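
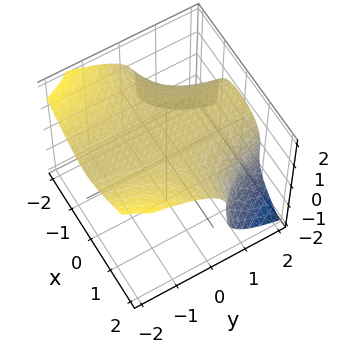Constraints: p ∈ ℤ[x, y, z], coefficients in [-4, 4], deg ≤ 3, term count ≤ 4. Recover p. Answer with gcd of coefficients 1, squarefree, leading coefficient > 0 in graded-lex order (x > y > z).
x^2*y + z^3 - 2

(a) Degree: the shape is more complex than any degree-2 surface, so deg p = 3.
(b) Observable constraints: the surface avoids every integer y-axis point in the box; it misses every integer gridline on the x-axis.
(c) Putting this together gives p.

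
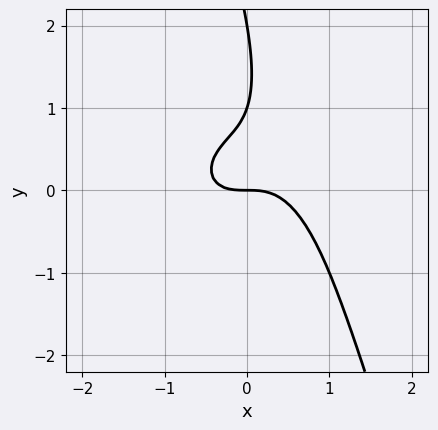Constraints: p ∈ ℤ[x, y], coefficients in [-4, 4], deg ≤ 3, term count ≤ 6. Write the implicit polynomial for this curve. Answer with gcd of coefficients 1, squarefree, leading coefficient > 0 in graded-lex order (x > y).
1. The degree is 3 — the shape is more complex than any degree-2 curve.
2. Reading off the gridlines: among the integer gridlines, it crosses the y-axis at y ∈ {0, 1, 2}; it meets the x-axis at x = 0 (among the integer gridlines).
3. Matching integer coefficients to the picture gives p.

3*x^3 + 3*x*y^2 + y^3 - 3*y^2 + 2*y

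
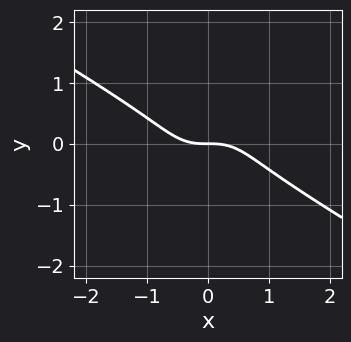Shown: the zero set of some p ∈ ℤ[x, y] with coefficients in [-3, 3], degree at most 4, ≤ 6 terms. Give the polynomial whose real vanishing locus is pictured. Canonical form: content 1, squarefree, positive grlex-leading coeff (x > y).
(a) Degree: a generic line meets the curve in up to 3 points, so deg p = 3.
(b) From the axis intercepts and sections: one y-axis crossing is at y = 0; one x-axis crossing is at x = 0.
(c) Putting this together gives p.

x^3 + x^2*y + 2*y^3 + y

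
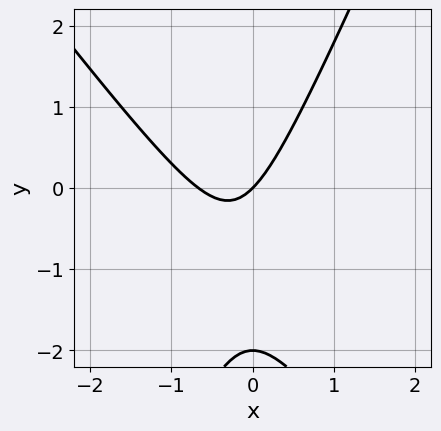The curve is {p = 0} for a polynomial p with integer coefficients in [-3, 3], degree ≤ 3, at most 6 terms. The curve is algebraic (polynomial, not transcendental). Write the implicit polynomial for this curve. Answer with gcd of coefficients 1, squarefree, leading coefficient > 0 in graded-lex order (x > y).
3*x^2 + x*y - y^2 + 2*x - 2*y

(a) Degree: no degree-1 curve has this shape, so deg p = 2.
(b) Reading off the gridlines: the y-axis gridline crossings are at y ∈ {-2, 0}; it crosses the x-axis at the gridline x = 0.
(c) Assembling these constraints gives the stated polynomial.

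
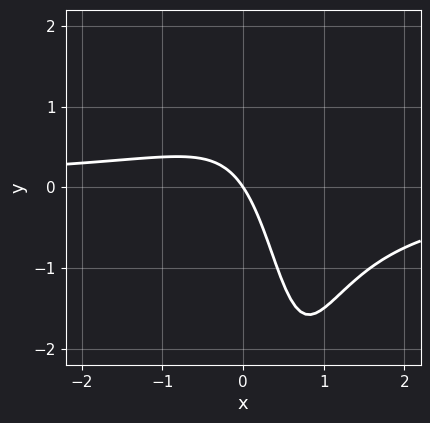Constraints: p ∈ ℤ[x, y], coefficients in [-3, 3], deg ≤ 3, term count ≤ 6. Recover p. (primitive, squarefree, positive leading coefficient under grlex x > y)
3*x^2*y - 3*x*y + 3*x + 2*y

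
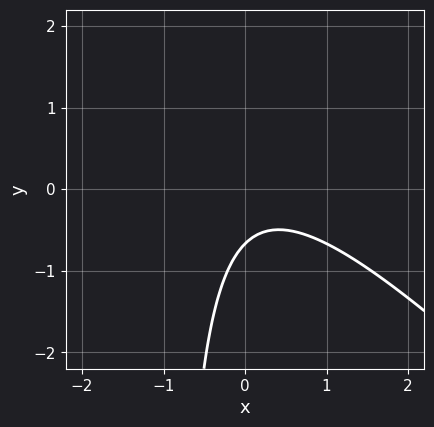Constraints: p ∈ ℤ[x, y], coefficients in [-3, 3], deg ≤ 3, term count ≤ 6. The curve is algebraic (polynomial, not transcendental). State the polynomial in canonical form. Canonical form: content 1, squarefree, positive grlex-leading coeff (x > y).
First, degree: the shape is more complex than any degree-1 curve, so deg p = 2.
Next, reading off the gridlines: the curve avoids every integer x-axis point in the box.
Finally, putting this together gives p.

3*x^2 + 3*x*y - x + 3*y + 2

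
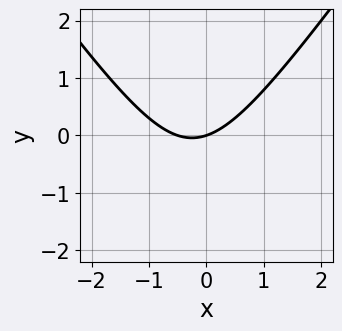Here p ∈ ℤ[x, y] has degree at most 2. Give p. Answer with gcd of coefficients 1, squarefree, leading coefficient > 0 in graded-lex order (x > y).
The degree is 2 — no degree-1 curve has this shape.
Against the integer gridlines: it crosses the x-axis at the gridline x = 0; it meets the y-axis at y = 0 (among the integer gridlines).
Solving for integer coefficients yields p as stated.

2*x^2 - y^2 + x - 3*y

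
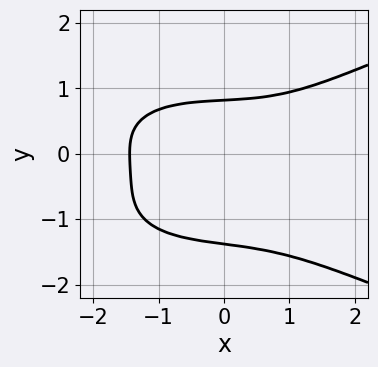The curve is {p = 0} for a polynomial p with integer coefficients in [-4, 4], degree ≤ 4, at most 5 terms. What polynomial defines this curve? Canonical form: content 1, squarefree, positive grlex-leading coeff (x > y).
3*y^4 - x^3 - x*y^2 + 3*y^3 - 3

deg p = 4. The shape is more complex than any degree-3 curve.
The integer polynomial consistent with all of this is the stated p.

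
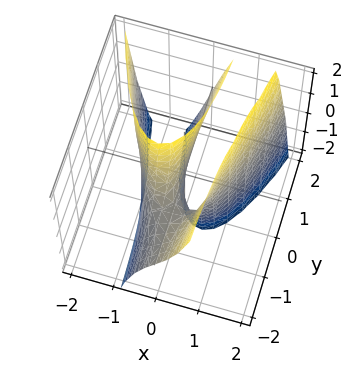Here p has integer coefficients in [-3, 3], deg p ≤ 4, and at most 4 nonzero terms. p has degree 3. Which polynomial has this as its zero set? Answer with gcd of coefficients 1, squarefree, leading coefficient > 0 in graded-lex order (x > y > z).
1. Degree: a generic line meets the surface in up to 3 points, so deg p = 3.
2. From the visible intercepts: among the integer gridlines, it crosses the x-axis at x ∈ {-1, 0, 1}; every point of the z-axis in the box is on the surface.
3. Solving for integer coefficients yields p as stated.

3*x^3 - 3*x*y + y*z - 3*x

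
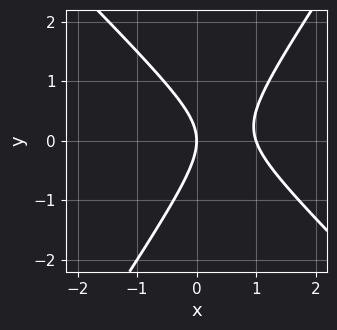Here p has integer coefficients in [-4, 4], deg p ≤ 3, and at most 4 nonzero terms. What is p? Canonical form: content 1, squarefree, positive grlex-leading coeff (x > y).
(a) deg p = 2. The shape is more complex than any degree-1 curve.
(b) Reading off the gridlines: it meets the y-axis at y = 0 (among the integer gridlines); among the integer gridlines, it crosses the x-axis at x ∈ {0, 1}.
(c) Putting this together gives p.

3*x^2 + x*y - 2*y^2 - 3*x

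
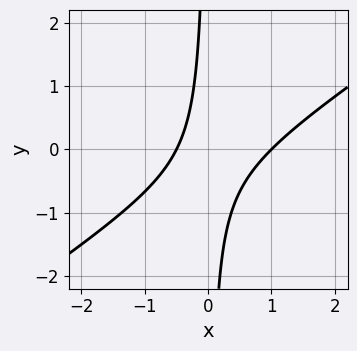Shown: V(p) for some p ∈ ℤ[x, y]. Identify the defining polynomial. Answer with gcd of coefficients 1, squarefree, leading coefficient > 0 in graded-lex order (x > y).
(a) deg p = 2. The shape is more complex than any degree-1 curve.
(b) Against the integer gridlines: it crosses the x-axis at the gridline x = 1; it misses every integer gridline on the y-axis.
(c) Putting this together gives p.

2*x^2 - 3*x*y - x - 1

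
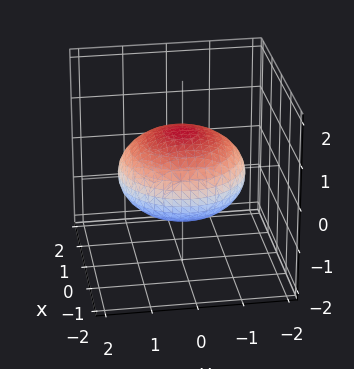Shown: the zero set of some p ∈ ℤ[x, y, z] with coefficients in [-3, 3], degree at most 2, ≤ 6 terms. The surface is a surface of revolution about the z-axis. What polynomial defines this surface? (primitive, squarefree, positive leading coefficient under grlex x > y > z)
x^2 + y^2 + 2*z^2 - 2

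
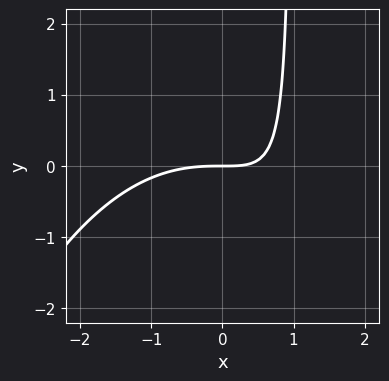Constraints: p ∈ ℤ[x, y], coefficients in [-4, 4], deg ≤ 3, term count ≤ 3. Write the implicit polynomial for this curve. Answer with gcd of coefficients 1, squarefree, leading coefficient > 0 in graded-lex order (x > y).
x^3 + 3*x*y - 3*y

Degree: no degree-2 curve has this shape, so deg p = 3.
Checking where it meets the axes: one y-axis crossing is at y = 0; it meets the x-axis at x = 0 (among the integer gridlines).
Putting this together gives p.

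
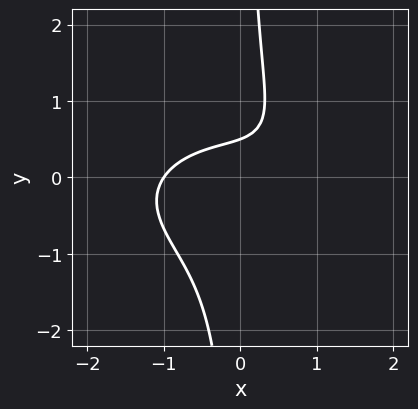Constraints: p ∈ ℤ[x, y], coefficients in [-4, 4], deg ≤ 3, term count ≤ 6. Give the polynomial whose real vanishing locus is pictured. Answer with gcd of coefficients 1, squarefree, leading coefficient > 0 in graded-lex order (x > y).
The degree is 3 — no degree-2 curve has this shape.
Checking where it meets the axes: it meets the x-axis at x = -1 (among the integer gridlines).
Solving for integer coefficients yields p as stated.

x^3 + 3*x*y^2 - 2*y + 1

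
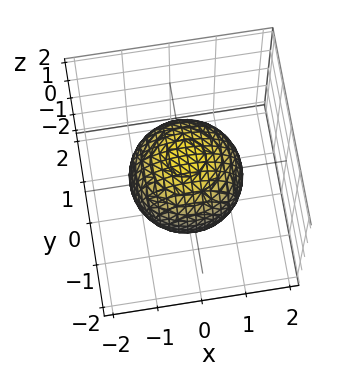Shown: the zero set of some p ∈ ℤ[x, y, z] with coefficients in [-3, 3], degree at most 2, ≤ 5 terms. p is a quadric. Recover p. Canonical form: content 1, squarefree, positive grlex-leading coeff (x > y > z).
2*x^2 + 2*y^2 + 2*z^2 - 3

1. The degree is 2 — a closed, bounded, convex surface; a quadric.
2. Symmetries: the z-axis is an axis of rotation, so x and y enter only as x² + y²; mirror symmetry z ↦ −z ⇒ only even powers of z.
3. Reading off the gridlines: a circular section at z = 0 has radius between 1 and 2.
4. Fitting integer coefficients to these (and the overall shape) gives p.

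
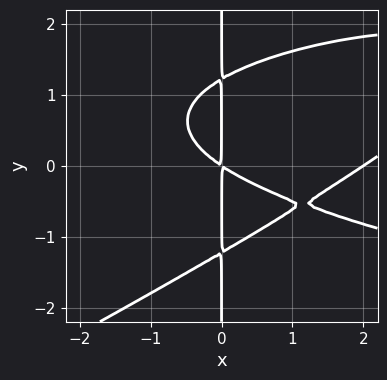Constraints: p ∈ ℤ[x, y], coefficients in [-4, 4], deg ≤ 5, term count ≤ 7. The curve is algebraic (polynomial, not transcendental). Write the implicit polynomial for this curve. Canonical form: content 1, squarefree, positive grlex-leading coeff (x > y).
x^2*y^2 - 2*x*y^3 - x^3 + 2*x^2 + 3*x*y

The degree is 4 — a generic line meets the curve in up to 4 points.
Observable constraints: the visible y-axis segment lies entirely on the curve; it meets the x-axis at x = 2 (among the integer gridlines).
The integer polynomial consistent with all of this is the stated p.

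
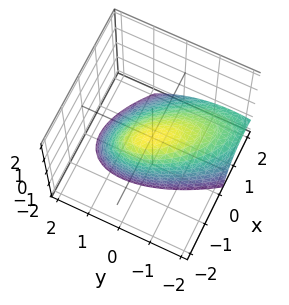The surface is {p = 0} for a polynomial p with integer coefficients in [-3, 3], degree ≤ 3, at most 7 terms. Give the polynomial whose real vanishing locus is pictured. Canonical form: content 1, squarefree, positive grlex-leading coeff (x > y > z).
3*x^2 + 3*x*y + 3*x*z + 2*y^2 + 3*z

1. The degree is 2 — a generic line meets the surface in up to 2 points.
2. Reading off the gridlines: it crosses the z-axis at the gridline z = 0; it crosses the y-axis at the gridline y = 0.
3. Together with the visible shape, these determine p as stated.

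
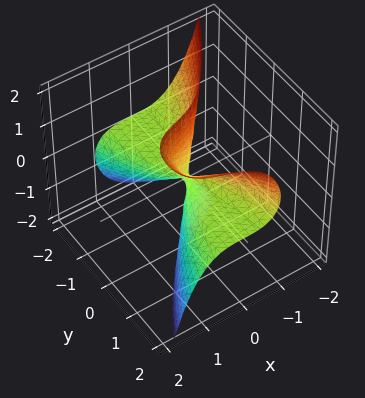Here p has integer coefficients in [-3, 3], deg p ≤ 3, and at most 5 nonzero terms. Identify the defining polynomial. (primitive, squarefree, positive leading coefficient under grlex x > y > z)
1. deg p = 3. No degree-2 surface has this shape.
2. Against the integer gridlines: the visible y-axis segment lies entirely on the surface; every point of the z-axis in the box is on the surface; it crosses the x-axis at the gridline x = 0.
3. Assembling these constraints gives the stated polynomial.

3*x^3 - 2*x^2*z + x*z^2 + 2*y^2*z - 2*y*z^2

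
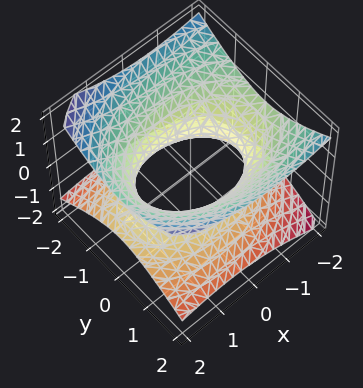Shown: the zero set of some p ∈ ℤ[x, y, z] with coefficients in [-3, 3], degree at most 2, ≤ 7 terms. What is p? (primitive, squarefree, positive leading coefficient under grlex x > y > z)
x^2 + x*z + 2*y^2 - 3*z^2 - 2

(a) The degree is 2 — no degree-1 surface has this shape.
(b) Checking where it meets the axes: it misses every integer gridline on the z-axis; among the integer gridlines, it crosses the y-axis at y ∈ {-1, 1}.
(c) The integer polynomial consistent with all of this is the stated p.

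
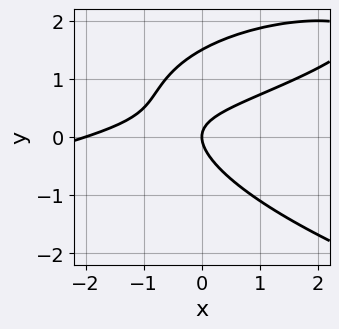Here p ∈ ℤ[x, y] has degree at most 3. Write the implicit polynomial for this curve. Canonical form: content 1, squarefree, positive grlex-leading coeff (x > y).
2*y^3 + x^2 - 3*x*y - 3*y^2 + 2*x

Degree: the shape is more complex than any degree-2 curve, so deg p = 3.
Observable constraints: the x-axis gridline crossings are at x ∈ {-2, 0}; it crosses the y-axis at the gridline y = 0.
These observations pin down the coefficients.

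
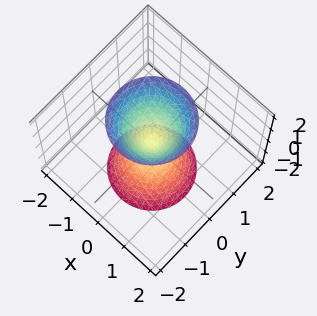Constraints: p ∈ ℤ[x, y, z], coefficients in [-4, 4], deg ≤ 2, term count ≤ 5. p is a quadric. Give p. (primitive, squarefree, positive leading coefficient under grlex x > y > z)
First, there are 2 components. Treating them together as one polynomial.
Then, degree: a double cone through the origin; a quadric, so deg p = 2.
Next, symmetries: mirror symmetry z ↦ −z ⇒ only even powers of z; the surface is invariant under rotation about z: p = q(x² + y², z).
Next, checking where it meets the axes: a circular section at z = 1 has radius between 0 and 1; it crosses the z-axis at the gridline z = 0.
Finally, together with the visible shape, these determine p as stated.

3*x^2 + 3*y^2 - z^2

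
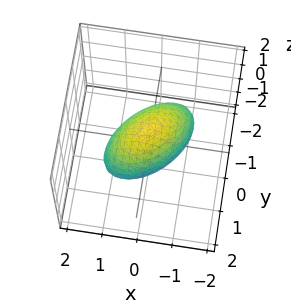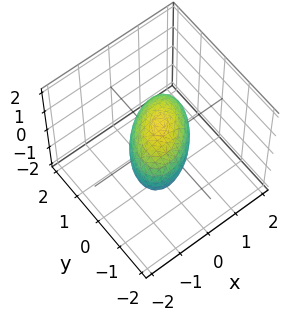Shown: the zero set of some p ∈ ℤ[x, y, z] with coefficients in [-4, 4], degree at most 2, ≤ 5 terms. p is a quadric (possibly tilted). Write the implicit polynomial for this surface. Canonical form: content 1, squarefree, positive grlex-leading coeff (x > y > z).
x^2 - x*y + y^2 + z^2 - 1

1. deg p = 2.
2. Observable constraints: among the integer gridlines, it crosses the z-axis at z ∈ {-1, 1}; among the integer gridlines, it crosses the y-axis at y ∈ {-1, 1}; the x-axis gridline crossings are at x ∈ {-1, 1}.
3. These observations pin down the coefficients.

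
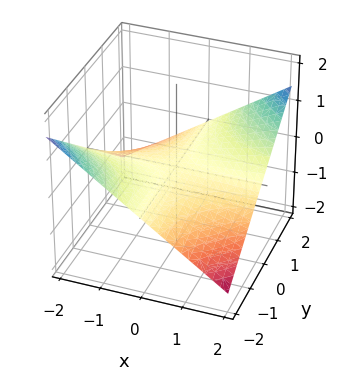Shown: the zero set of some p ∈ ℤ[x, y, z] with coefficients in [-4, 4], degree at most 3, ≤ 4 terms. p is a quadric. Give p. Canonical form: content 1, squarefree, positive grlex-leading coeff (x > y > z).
1. The degree is 2 — a hyperbolic paraboloid; a quadric.
2. Reading off the gridlines: every point of the y-axis in the box is on the surface; it meets the z-axis at z = 0 (among the integer gridlines).
3. The integer polynomial consistent with all of this is the stated p. Check: (-1, 0, 0) on the x-axis lies on the surface, and p(-1, 0, 0) = 0. ✓

x*y - 3*z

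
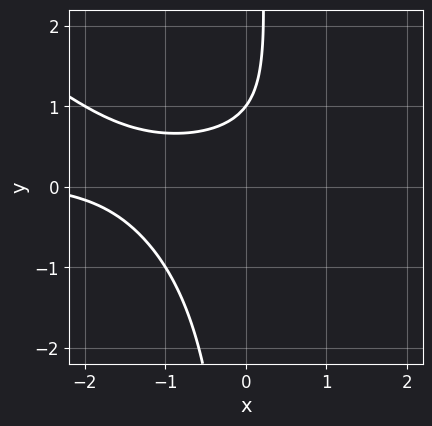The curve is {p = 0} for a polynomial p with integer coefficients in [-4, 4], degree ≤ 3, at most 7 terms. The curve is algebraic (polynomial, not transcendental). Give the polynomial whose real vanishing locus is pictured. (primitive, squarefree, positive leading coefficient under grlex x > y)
2*x^2*y + 3*x*y^2 + x - 3*y + 3

First, degree: a generic line meets the curve in up to 3 points, so deg p = 3.
Then, observable constraints: it misses every integer gridline on the x-axis; one y-axis crossing is at y = 1.
Finally, matching integer coefficients to the picture gives p.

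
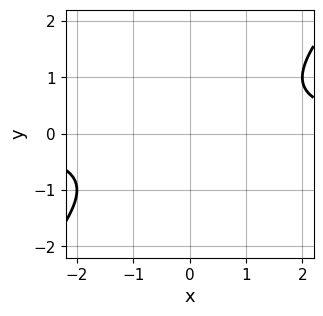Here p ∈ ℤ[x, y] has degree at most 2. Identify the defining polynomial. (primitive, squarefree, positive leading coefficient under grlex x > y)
x*y - y^2 - 1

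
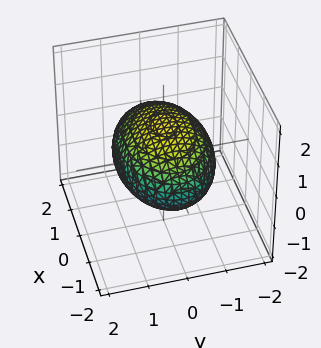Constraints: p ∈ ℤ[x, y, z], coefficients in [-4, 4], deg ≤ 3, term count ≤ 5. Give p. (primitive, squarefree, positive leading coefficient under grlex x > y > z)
x^2 + 2*y^2 + 3*z^2 - 3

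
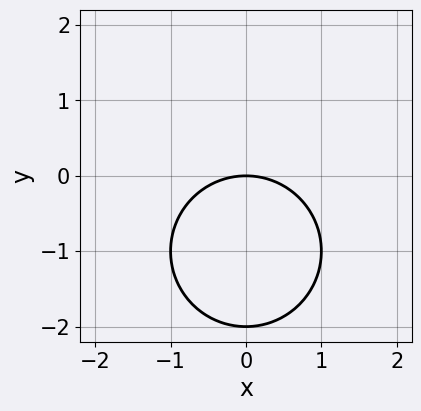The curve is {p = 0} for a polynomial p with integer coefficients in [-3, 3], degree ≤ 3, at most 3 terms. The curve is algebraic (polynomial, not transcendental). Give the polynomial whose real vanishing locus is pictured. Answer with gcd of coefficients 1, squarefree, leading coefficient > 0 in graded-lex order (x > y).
The degree is 2 — a generic line meets the curve in up to 2 points.
Symmetries: the x ↦ −x reflection is a symmetry, so x appears only in even powers.
From the axis intercepts and sections: one x-axis crossing is at x = 0; the y-axis gridline crossings are at y ∈ {-2, 0}.
Together with the visible shape, these determine p as stated.

x^2 + y^2 + 2*y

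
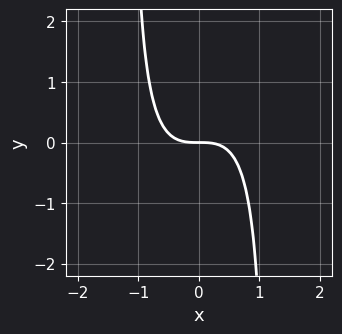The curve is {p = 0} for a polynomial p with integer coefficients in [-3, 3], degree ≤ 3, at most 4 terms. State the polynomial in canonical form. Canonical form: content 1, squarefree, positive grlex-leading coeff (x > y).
3*x^3 - 2*x^2*y + 3*y

deg p = 3. A generic line meets the curve in up to 3 points.
Checking where it meets the axes: it meets the y-axis at y = 0 (among the integer gridlines); it meets the x-axis at x = 0 (among the integer gridlines).
Together with the visible shape, these determine p as stated.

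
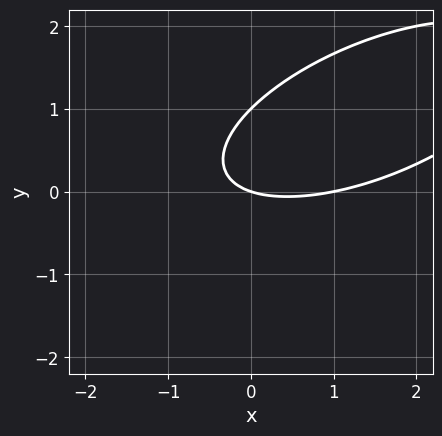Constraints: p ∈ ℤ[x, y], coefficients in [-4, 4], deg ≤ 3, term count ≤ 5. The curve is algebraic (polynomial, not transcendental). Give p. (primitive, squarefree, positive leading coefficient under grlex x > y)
First, the degree is 2 — a generic line meets the curve in up to 2 points.
Then, from the visible intercepts: the y-axis gridline crossings are at y ∈ {0, 1}; the x-axis gridline crossings are at x ∈ {0, 1}.
Finally, these observations pin down the coefficients.

x^2 - 2*x*y + 3*y^2 - x - 3*y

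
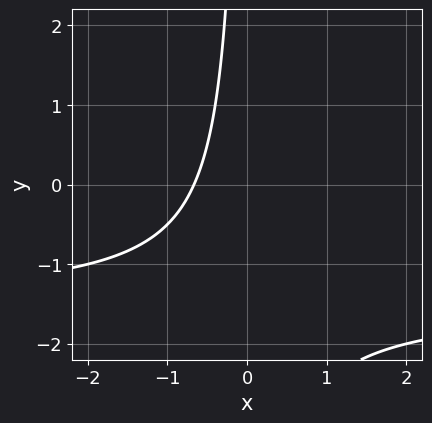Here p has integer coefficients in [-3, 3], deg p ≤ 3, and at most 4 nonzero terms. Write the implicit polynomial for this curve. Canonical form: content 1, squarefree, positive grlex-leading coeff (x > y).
Degree: a generic line meets the curve in up to 2 points, so deg p = 2.
Checking where it meets the axes: no y-intercept at any integer in the box.
Assembling these constraints gives the stated polynomial.

2*x*y + 3*x + 2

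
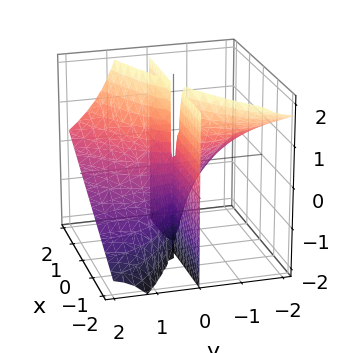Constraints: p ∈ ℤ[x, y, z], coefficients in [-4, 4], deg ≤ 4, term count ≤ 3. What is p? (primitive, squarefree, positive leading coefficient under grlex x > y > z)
y^3 + 3*y^2*z - 3*x*y

deg p = 3.
Checking where it meets the axes: the visible z-axis segment lies entirely on the surface; the visible x-axis segment lies entirely on the surface; one y-axis crossing is at y = 0.
These observations pin down the coefficients.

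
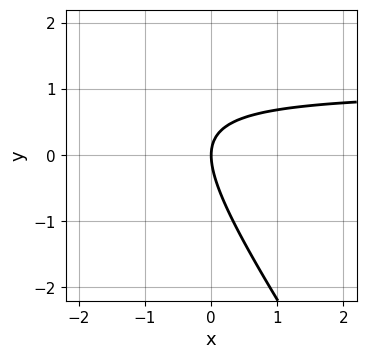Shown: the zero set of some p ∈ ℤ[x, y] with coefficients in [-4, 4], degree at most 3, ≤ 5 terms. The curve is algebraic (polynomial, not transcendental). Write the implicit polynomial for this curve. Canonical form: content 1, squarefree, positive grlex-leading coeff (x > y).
1. deg p = 2. A generic line meets the curve in up to 2 points.
2. Observable constraints: it meets the x-axis at x = 0 (among the integer gridlines); it crosses the y-axis at the gridline y = 0.
3. Together with the visible shape, these determine p as stated.

3*x*y + 2*y^2 - 3*x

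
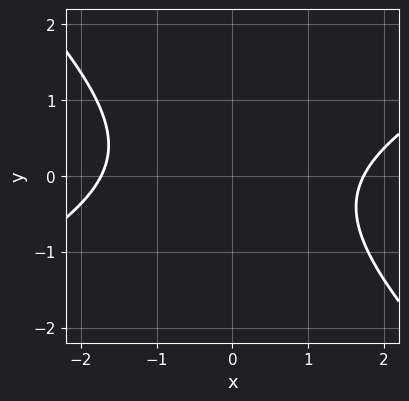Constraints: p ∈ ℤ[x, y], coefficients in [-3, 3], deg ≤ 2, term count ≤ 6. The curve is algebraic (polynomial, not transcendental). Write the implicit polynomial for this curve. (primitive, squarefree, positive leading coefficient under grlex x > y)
x^2 - x*y - 2*y^2 - 3

First, degree: a generic line meets the curve in up to 2 points, so deg p = 2.
Next, observable constraints: it misses every integer gridline on the y-axis.
Finally, assembling these constraints gives the stated polynomial.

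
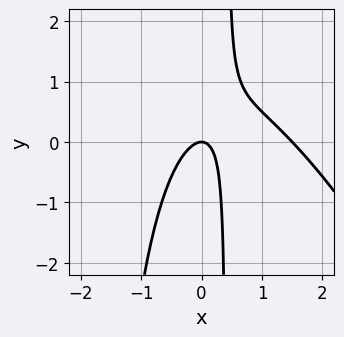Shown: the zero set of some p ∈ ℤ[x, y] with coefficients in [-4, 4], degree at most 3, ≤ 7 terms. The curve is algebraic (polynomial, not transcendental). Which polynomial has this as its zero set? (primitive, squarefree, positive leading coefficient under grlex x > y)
2*x^3 + x^2*y - 3*x^2 + 2*x*y - y

deg p = 3.
From the visible intercepts: it meets the y-axis at y = 0 (among the integer gridlines); it meets the x-axis at x = 0 (among the integer gridlines).
Together with the visible shape, these determine p as stated.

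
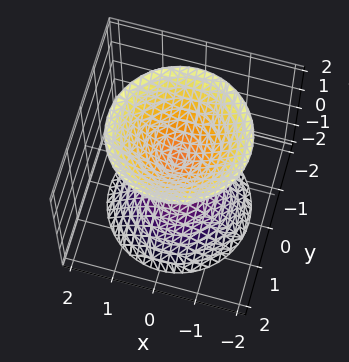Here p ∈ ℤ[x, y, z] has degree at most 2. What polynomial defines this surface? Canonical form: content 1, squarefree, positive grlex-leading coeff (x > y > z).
3*x^2 + 3*y^2 - 2*z^2 + 1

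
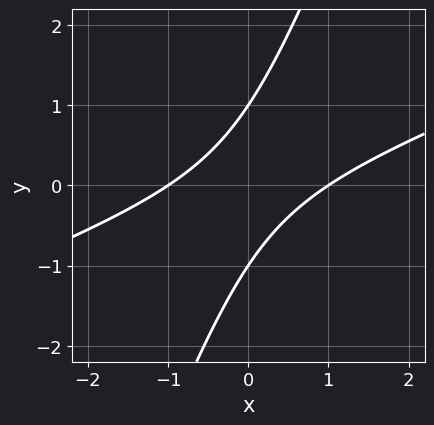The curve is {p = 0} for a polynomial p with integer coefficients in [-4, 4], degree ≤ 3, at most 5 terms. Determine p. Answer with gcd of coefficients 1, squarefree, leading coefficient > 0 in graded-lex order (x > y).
x^2 - 3*x*y + y^2 - 1

1. Degree: a generic line meets the curve in up to 2 points, so deg p = 2.
2. Observable constraints: the y-axis gridline crossings are at y ∈ {-1, 1}; the x-axis gridline crossings are at x ∈ {-1, 1}.
3. These observations pin down the coefficients.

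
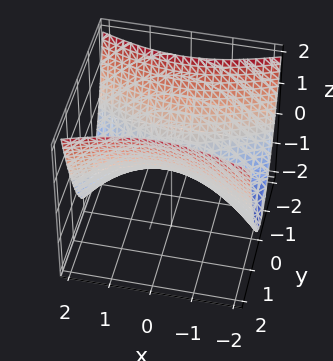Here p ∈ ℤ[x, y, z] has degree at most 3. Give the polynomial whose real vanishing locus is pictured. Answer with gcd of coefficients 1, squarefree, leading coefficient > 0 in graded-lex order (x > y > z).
x^2 - 3*y^2 + 3*z

deg p = 2.
Symmetries: it's symmetric under x → −x, forcing even powers of x; it's symmetric under y → −y, forcing even powers of y.
Observable constraints: it meets the y-axis at y = 0 (among the integer gridlines); it crosses the z-axis at the gridline z = 0; it crosses the x-axis at the gridline x = 0.
Solving for integer coefficients yields p as stated.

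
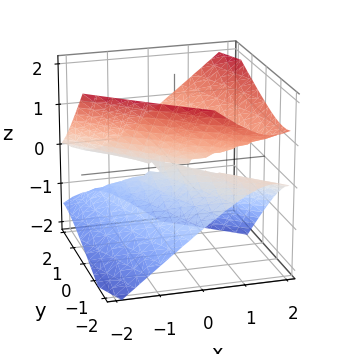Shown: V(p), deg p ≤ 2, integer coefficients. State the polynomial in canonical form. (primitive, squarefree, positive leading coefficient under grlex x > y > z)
(a) The degree is 2 — a generic line meets the surface in up to 2 points.
(b) From the axis intercepts and sections: one x-axis crossing is at x = 0; one z-axis crossing is at z = 0.
(c) Fitting integer coefficients to these (and the overall shape) gives p.

2*x^2 + 3*x*y + y^2 - 2*y*z - 3*z^2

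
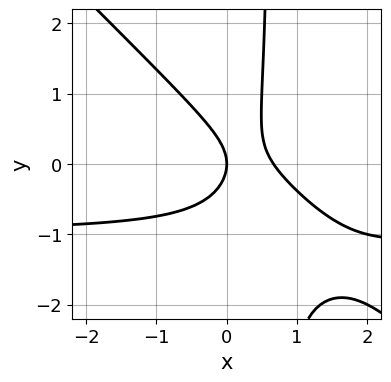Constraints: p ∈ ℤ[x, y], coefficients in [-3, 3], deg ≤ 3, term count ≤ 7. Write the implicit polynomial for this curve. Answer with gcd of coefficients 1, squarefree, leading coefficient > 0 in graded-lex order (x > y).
First, deg p = 3. No degree-2 curve has this shape.
Then, reading off the gridlines: it crosses the y-axis at the gridline y = 0; it meets the x-axis at x = 0 (among the integer gridlines).
Finally, these observations pin down the coefficients.

3*x^2*y + 3*x*y^2 + 3*x^2 - 2*y^2 - 2*x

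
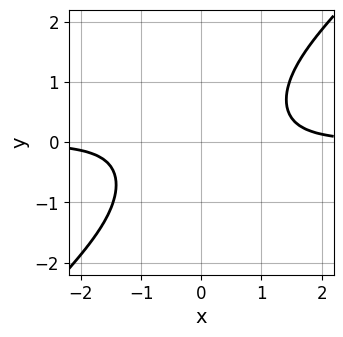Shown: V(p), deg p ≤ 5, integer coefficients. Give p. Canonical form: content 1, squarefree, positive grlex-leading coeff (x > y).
x^3*y - x^2*y^2 - 1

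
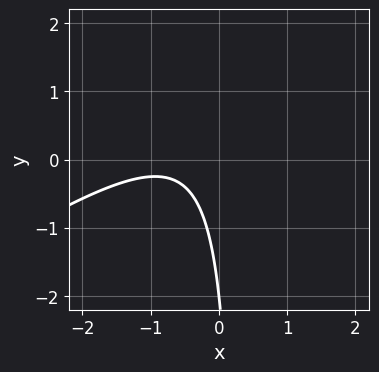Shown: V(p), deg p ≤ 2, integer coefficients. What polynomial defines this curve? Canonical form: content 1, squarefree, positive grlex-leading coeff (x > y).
2*x^2 - 3*x*y + 3*x + y + 2

(a) deg p = 2. The shape is more complex than any degree-1 curve.
(b) Against the integer gridlines: it meets the y-axis at y = -2 (among the integer gridlines); no x-intercept at any integer in the box.
(c) The integer polynomial consistent with all of this is the stated p.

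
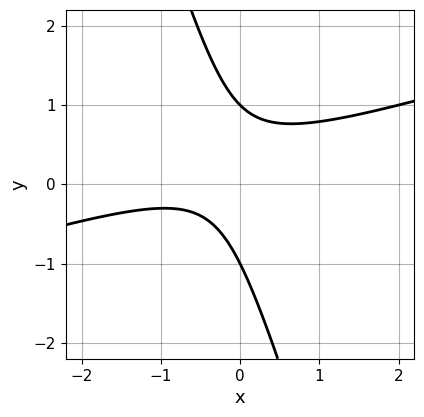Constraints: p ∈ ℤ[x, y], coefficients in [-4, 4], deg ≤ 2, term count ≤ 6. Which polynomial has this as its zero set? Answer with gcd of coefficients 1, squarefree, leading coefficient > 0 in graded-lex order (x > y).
(a) The degree is 2 — the shape is more complex than any degree-1 curve.
(b) Observable constraints: among the integer gridlines, it crosses the y-axis at y ∈ {-1, 1}; it misses every integer gridline on the x-axis.
(c) Matching integer coefficients to the picture gives p.

x^2 - 3*x*y - y^2 + x + 1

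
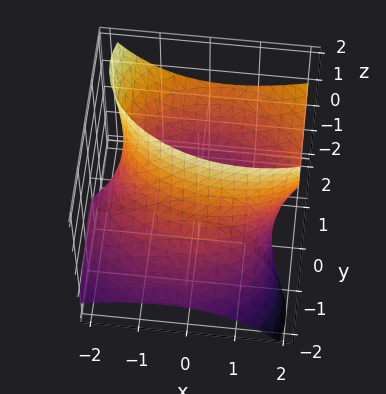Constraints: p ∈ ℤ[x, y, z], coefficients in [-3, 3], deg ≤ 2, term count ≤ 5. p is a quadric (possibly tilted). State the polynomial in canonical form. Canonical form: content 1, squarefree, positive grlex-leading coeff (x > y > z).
x^2 - x*z + 2*y^2 - 3*y*z - 3

First, the degree is 2 — no degree-1 surface has this shape.
Then, observable constraints: it misses every integer gridline on the z-axis.
Finally, assembling these constraints gives the stated polynomial.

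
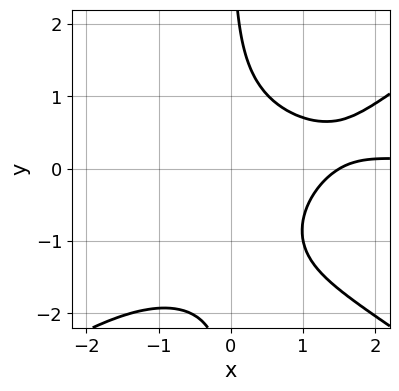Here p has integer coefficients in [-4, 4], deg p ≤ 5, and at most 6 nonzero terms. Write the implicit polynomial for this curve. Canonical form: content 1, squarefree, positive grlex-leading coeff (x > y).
The degree is 4 — a generic line meets the curve in up to 4 points.
From the visible intercepts: no y-intercept at any integer in the box.
Matching integer coefficients to the picture gives p.

x^3*y - 2*x*y^3 - 2*x*y^2 - 2*x + 3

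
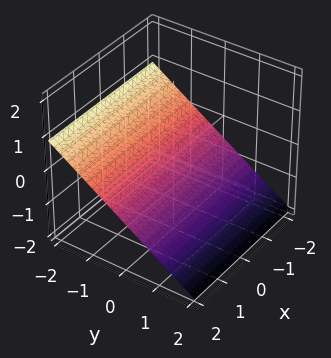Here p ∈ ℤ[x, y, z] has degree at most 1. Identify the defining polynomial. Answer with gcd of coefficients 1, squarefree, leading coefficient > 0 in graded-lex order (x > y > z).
First, the degree is 1 — every cross-section is a straight line — this is a plane.
Then, observable constraints: it misses every integer gridline on the x-axis; it crosses the y-axis at the gridline y = -1.
Finally, the integer polynomial consistent with all of this is the stated p.

2*y + 3*z + 2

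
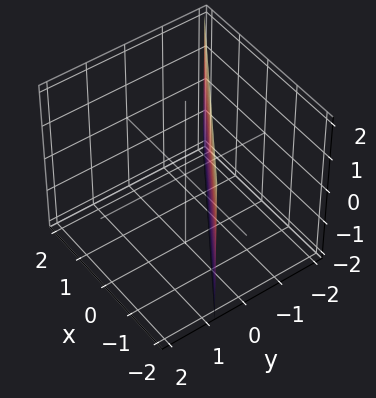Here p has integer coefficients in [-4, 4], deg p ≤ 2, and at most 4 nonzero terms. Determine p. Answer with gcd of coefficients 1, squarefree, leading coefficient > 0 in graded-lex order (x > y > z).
(a) The degree is 1 — every cross-section is a straight line — this is a plane.
(b) From the visible intercepts: it misses every integer gridline on the z-axis; one x-axis crossing is at x = -1.
(c) Solving for integer coefficients yields p as stated.

2*x + 3*y + 2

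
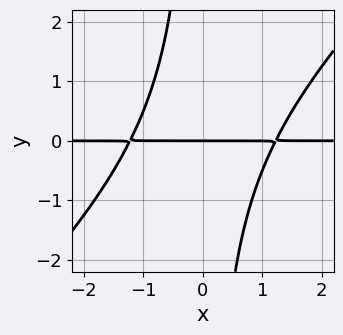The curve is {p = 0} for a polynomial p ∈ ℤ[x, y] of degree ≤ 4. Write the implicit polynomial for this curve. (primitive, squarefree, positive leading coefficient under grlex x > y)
2*x^2*y - 2*x*y^2 - 3*y

(a) The degree is 3 — no degree-2 curve has this shape.
(b) From the visible intercepts: the visible x-axis segment lies entirely on the curve; it meets the y-axis at y = 0 (among the integer gridlines).
(c) Solving for integer coefficients yields p as stated.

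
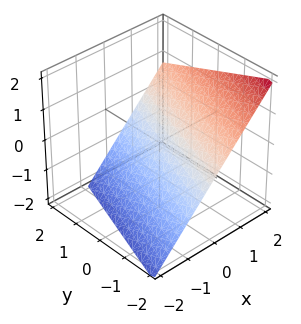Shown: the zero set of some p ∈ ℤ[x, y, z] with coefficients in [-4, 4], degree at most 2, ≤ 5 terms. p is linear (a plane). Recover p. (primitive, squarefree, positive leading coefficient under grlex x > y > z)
1. deg p = 1.
2. From the axis intercepts and sections: one y-axis crossing is at y = -2.
3. These observations pin down the coefficients.

3*x - y - 3*z - 2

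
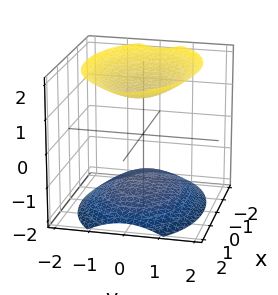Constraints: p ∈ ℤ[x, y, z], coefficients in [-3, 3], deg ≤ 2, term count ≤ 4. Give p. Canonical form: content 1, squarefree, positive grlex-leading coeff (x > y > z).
First, the picture has 2 separate pieces.
Then, degree: two sheets facing apart; a quadric, so deg p = 2.
Then, symmetries: mirror symmetry z ↦ −z ⇒ only even powers of z; it's symmetric under y → −y, forcing even powers of y; it's symmetric under x → −x, forcing even powers of x.
Next, from the axis intercepts and sections: no y-intercept at any integer in the box; the surface avoids every integer x-axis point in the box.
Finally, putting this together gives p.

x^2 + 2*y^2 - 2*z^2 + 3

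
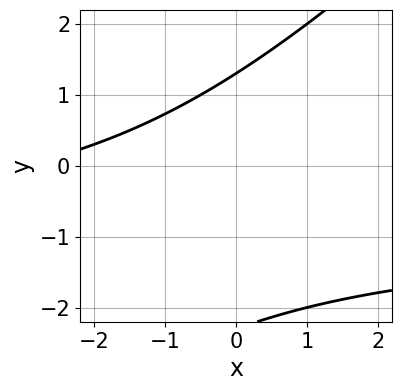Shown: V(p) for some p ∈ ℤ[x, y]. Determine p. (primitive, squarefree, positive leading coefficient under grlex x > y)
1. Degree: a generic line meets the curve in up to 2 points, so deg p = 2.
2. From the visible intercepts: the curve avoids every integer x-axis point in the box.
3. Together with the visible shape, these determine p as stated.

x*y - y^2 + x - y + 3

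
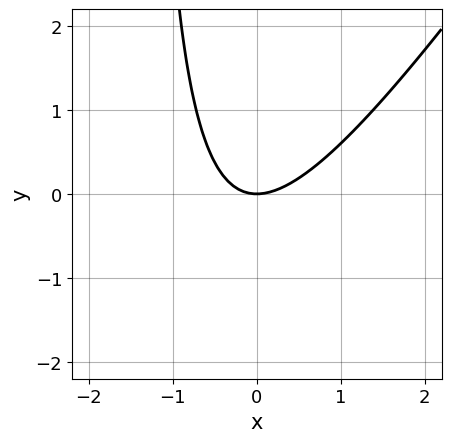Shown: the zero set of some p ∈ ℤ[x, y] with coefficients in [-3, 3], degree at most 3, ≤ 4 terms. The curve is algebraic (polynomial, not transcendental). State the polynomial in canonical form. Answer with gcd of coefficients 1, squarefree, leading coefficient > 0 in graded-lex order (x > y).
3*x^2 - 2*x*y - 3*y

(a) deg p = 2. No degree-1 curve has this shape.
(b) From the visible intercepts: one y-axis crossing is at y = 0; one x-axis crossing is at x = 0.
(c) The integer polynomial consistent with all of this is the stated p.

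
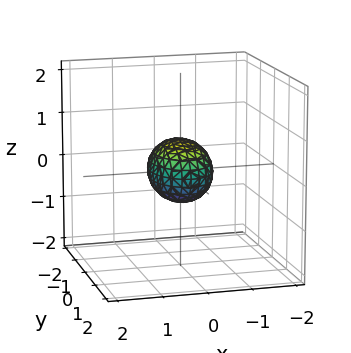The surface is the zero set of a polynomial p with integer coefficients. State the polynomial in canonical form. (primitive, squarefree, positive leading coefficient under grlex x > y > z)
2*x^2 + y^2 + 2*z^2 - 1

First, the degree is 2 — a closed, bounded, convex surface; a quadric.
Next, symmetries: the y ↦ −y reflection is a symmetry, so y appears only in even powers; mirror symmetry x ↦ −x ⇒ only even powers of x; the z ↦ −z reflection is a symmetry, so z appears only in even powers.
Then, from the axis intercepts and sections: the y-axis gridline crossings are at y ∈ {-1, 1}.
Finally, matching integer coefficients to the picture gives p.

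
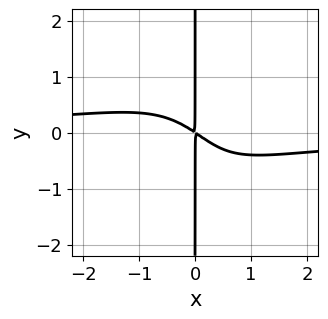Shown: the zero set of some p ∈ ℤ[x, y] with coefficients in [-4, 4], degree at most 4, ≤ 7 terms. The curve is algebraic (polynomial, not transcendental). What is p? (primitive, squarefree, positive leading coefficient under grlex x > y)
2*x^3*y - x^2*y^2 + x*y^2 + 2*x^2 + 3*x*y

1. Degree: a generic line meets the curve in up to 4 points, so deg p = 4.
2. From the axis intercepts and sections: the visible y-axis segment lies entirely on the curve.
3. Matching integer coefficients to the picture gives p.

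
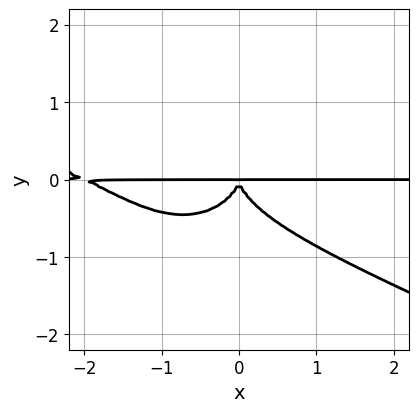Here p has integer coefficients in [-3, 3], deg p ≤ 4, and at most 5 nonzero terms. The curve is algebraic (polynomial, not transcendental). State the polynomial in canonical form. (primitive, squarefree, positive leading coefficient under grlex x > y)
Degree: the shape is more complex than any degree-3 curve, so deg p = 4.
Checking where it meets the axes: every point of the x-axis in the box is on the curve.
These observations pin down the coefficients.

x^3*y + 2*x^2*y^2 + 2*y^4 + 2*x^2*y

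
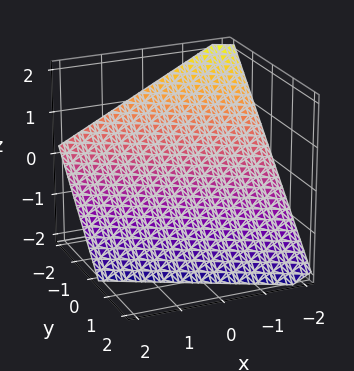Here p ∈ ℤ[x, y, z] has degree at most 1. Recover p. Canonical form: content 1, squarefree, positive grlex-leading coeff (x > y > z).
1. The degree is 1 — every cross-section is a straight line — this is a plane.
2. Reading off the gridlines: it meets the z-axis at z = -1 (among the integer gridlines); it meets the x-axis at x = -2 (among the integer gridlines); one y-axis crossing is at y = -1.
3. Matching integer coefficients to the picture gives p.

x + 2*y + 2*z + 2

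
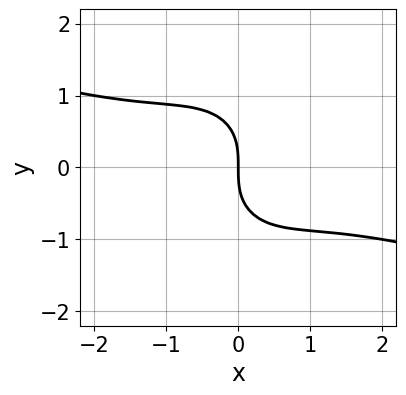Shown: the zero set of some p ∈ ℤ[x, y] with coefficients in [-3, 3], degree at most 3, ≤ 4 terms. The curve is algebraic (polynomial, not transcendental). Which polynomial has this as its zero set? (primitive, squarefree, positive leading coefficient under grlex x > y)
x^3 + 3*x^2*y + 2*y^3 + 3*x

1. The degree is 3 — no degree-2 curve has this shape.
2. Checking where it meets the axes: it crosses the x-axis at the gridline x = 0; it meets the y-axis at y = 0 (among the integer gridlines).
3. Solving for integer coefficients yields p as stated.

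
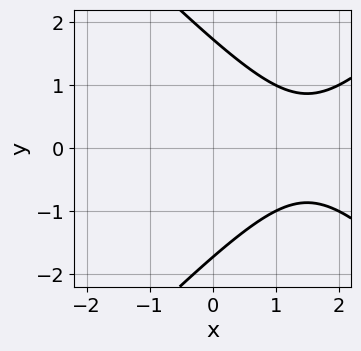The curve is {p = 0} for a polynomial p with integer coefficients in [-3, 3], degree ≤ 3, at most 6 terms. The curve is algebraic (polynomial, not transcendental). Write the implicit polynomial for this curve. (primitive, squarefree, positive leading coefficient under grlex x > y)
(a) deg p = 2.
(b) Symmetries: the y ↦ −y reflection is a symmetry, so y appears only in even powers.
(c) Observable constraints: the curve avoids every integer x-axis point in the box.
(d) Putting this together gives p.

x^2 - y^2 - 3*x + 3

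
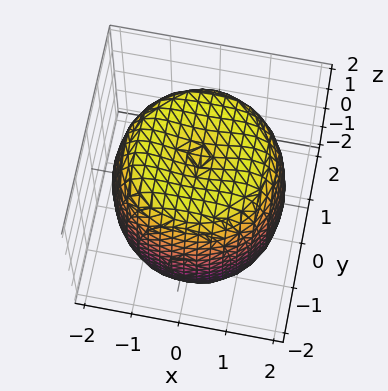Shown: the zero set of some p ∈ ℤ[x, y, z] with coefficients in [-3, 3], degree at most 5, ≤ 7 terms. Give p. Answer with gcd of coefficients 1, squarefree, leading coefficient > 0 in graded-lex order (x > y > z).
x^4 + 2*x^2*y^2 + y^4 - 2*x^2 - 2*y^2 + z^2 - 3

Degree: a generic line meets the surface in up to 4 points, so deg p = 4.
Symmetry: the z-axis is an axis of rotation, so x and y enter only as x² + y².
Against the integer gridlines: a circular section at z = 2 has radius exactly 1.
Matching integer coefficients to the picture gives p.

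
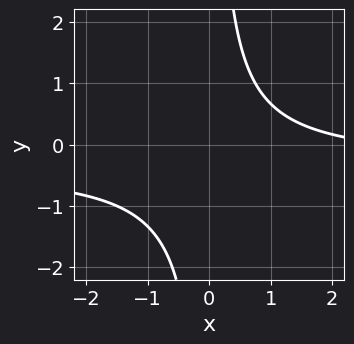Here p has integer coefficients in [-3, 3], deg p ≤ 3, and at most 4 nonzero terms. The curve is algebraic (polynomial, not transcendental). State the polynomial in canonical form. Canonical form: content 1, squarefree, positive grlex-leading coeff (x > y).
3*x*y + x - 3

(a) The degree is 2 — a generic line meets the curve in up to 2 points.
(b) Reading off the gridlines: no x-intercept at any integer in the box; it misses every integer gridline on the y-axis.
(c) Assembling these constraints gives the stated polynomial.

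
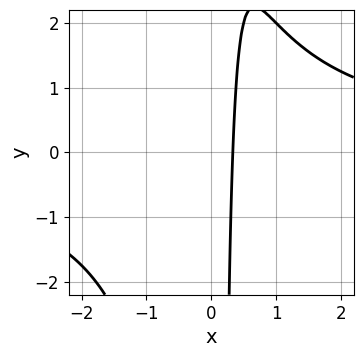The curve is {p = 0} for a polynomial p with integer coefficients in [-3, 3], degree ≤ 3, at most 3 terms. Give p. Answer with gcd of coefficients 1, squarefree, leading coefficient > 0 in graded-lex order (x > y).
x^2*y - 3*x + 1

First, deg p = 3. A generic line meets the curve in up to 3 points.
Then, checking where it meets the axes: it misses every integer gridline on the y-axis.
Finally, matching integer coefficients to the picture gives p.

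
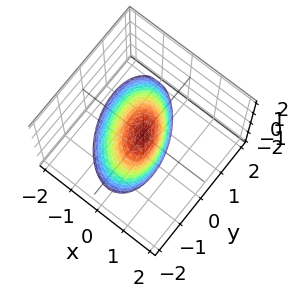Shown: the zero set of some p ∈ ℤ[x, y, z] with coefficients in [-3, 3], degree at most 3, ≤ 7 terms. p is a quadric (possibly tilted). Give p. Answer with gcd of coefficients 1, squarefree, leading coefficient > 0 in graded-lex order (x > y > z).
2*x^2 + x*y - x*z + y^2 + z

1. The degree is 2 — no degree-1 surface has this shape.
2. Reading off the gridlines: it crosses the y-axis at the gridline y = 0; it meets the z-axis at z = 0 (among the integer gridlines); one x-axis crossing is at x = 0.
3. Putting this together gives p.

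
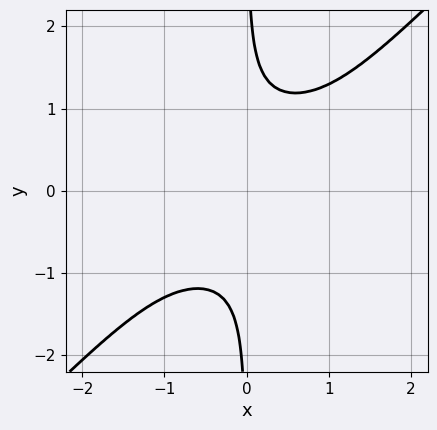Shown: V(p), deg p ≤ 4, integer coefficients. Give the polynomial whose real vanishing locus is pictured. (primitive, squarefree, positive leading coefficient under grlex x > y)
2*x^2*y^2 - 2*x*y^3 + 1

1. The degree is 4 — the shape is more complex than any degree-3 curve.
2. Against the integer gridlines: it misses every integer gridline on the y-axis; it misses every integer gridline on the x-axis.
3. Putting this together gives p.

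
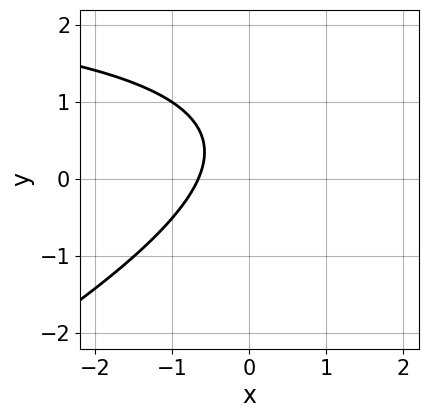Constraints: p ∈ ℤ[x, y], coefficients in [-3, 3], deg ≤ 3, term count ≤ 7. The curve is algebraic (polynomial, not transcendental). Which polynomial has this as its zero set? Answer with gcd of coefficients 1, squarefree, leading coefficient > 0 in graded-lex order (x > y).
x*y - 2*y^2 - 3*x + 2*y - 2

Degree: no degree-1 curve has this shape, so deg p = 2.
From the axis intercepts and sections: no y-intercept at any integer in the box.
Matching integer coefficients to the picture gives p.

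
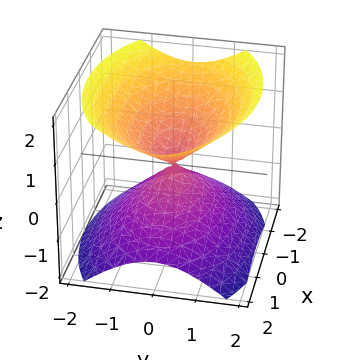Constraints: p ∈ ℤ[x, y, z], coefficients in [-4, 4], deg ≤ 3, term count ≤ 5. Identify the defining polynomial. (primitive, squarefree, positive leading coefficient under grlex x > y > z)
x^2 + 2*y^2 - 2*z^2

There are 2 components.
The degree is 2 — a double cone through the origin; a quadric.
Symmetries: mirror symmetry z ↦ −z ⇒ only even powers of z; mirror symmetry x ↦ −x ⇒ only even powers of x; the y ↦ −y reflection is a symmetry, so y appears only in even powers.
From the axis intercepts and sections: one y-axis crossing is at y = 0; it meets the x-axis at x = 0 (among the integer gridlines); it crosses the z-axis at the gridline z = 0.
Assembling these constraints gives the stated polynomial.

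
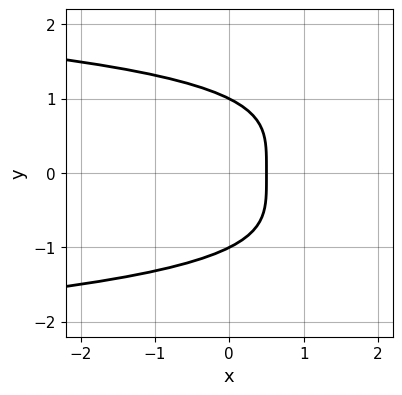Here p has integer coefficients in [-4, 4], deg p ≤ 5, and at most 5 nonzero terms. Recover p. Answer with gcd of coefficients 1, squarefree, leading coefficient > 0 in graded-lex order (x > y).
First, the degree is 4 — the shape is more complex than any degree-3 curve.
Then, symmetries: the y ↦ −y reflection is a symmetry, so y appears only in even powers.
Then, checking where it meets the axes: the y-axis gridline crossings are at y ∈ {-1, 1}.
Finally, matching integer coefficients to the picture gives p.

y^4 + 2*x - 1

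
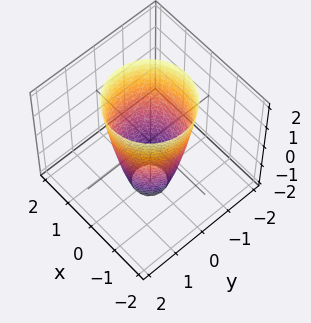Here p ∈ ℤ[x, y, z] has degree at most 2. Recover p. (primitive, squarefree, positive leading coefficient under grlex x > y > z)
3*x^2 + 3*y^2 - z - 3

First, deg p = 2. The shape is more complex than any degree-1 surface.
Then, by symmetry, the z-axis is an axis of rotation, so x and y enter only as x² + y².
Then, observable constraints: the x-axis gridline crossings are at x ∈ {-1, 1}; among the integer gridlines, it crosses the y-axis at y ∈ {-1, 1}; it misses every integer gridline on the z-axis; a circular section at z = 2 has radius between 1 and 2.
Finally, fitting integer coefficients to these (and the overall shape) gives p.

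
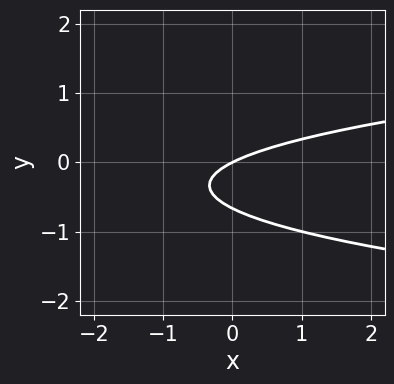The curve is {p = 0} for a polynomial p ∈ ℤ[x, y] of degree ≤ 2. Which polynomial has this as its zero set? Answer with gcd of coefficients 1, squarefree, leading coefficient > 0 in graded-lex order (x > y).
3*y^2 - x + 2*y

The degree is 2 — the shape is more complex than any degree-1 curve.
Reading off the gridlines: it meets the y-axis at y = 0 (among the integer gridlines); one x-axis crossing is at x = 0.
Matching integer coefficients to the picture gives p.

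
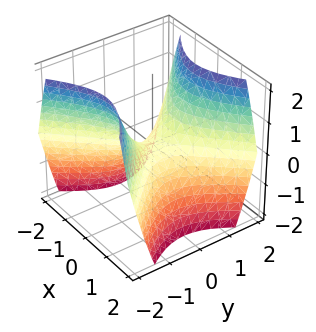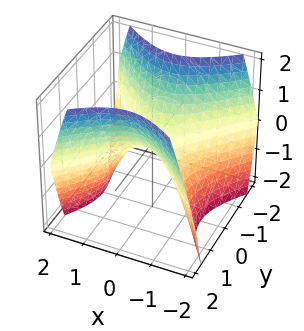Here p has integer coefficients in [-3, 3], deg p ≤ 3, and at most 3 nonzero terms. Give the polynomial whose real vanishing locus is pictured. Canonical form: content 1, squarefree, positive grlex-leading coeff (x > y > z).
x^2 - y^2 + z

1. Degree: a saddle surface; a quadric, so deg p = 2.
2. Symmetries: the x ↦ −x reflection is a symmetry, so x appears only in even powers; the y ↦ −y reflection is a symmetry, so y appears only in even powers.
3. From the axis intercepts and sections: one z-axis crossing is at z = 0; one x-axis crossing is at x = 0.
4. These observations pin down the coefficients.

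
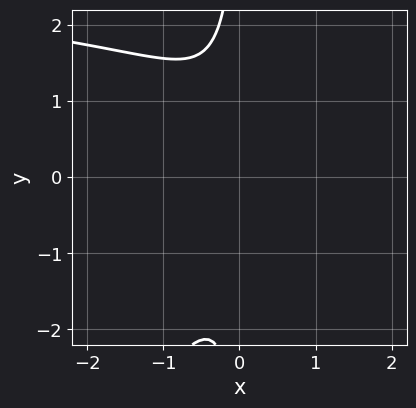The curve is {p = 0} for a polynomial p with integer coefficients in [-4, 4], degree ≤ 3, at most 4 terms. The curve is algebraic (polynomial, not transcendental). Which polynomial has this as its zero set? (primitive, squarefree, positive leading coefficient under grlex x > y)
(a) The degree is 3 — the shape is more complex than any degree-2 curve.
(b) From the axis intercepts and sections: no y-intercept at any integer in the box; no x-intercept at any integer in the box.
(c) Fitting integer coefficients to these (and the overall shape) gives p.

x^2*y - x*y^2 - 3*x^2 - 1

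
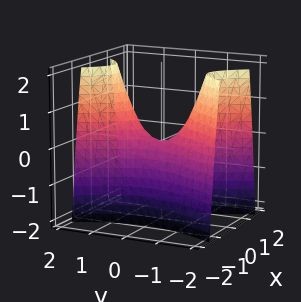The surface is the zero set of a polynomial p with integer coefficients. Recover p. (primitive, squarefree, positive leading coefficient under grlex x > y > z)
3*x^2 - y^2 + z

deg p = 2. A saddle surface; a quadric.
Symmetries: mirror symmetry y ↦ −y ⇒ only even powers of y; the x ↦ −x reflection is a symmetry, so x appears only in even powers.
From the axis intercepts and sections: it meets the z-axis at z = 0 (among the integer gridlines); it meets the y-axis at y = 0 (among the integer gridlines); it meets the x-axis at x = 0 (among the integer gridlines).
These observations pin down the coefficients.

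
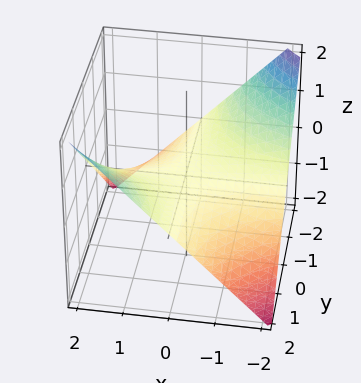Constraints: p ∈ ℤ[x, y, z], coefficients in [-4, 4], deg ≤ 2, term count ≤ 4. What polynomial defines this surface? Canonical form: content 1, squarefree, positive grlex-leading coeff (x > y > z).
x*y - 2*z

1. The degree is 2 — a saddle surface; a quadric.
2. From the visible intercepts: the visible x-axis segment lies entirely on the surface; every point of the y-axis in the box is on the surface; it crosses the z-axis at the gridline z = 0.
3. Putting this together gives p.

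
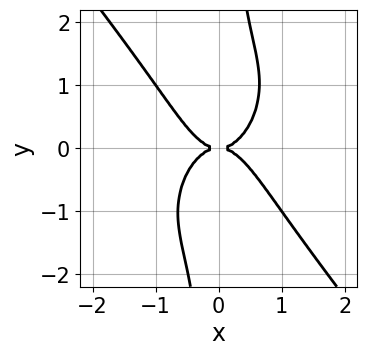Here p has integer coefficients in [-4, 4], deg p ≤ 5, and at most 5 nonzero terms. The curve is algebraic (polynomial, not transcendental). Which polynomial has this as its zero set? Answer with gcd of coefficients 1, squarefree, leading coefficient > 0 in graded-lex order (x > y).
(a) The degree is 4 — the shape is more complex than any degree-3 curve.
(b) From the visible intercepts: it meets the x-axis at x = 0 (among the integer gridlines); it crosses the y-axis at the gridline y = 0.
(c) Putting this together gives p.

2*x^4 + x*y^3 - y^2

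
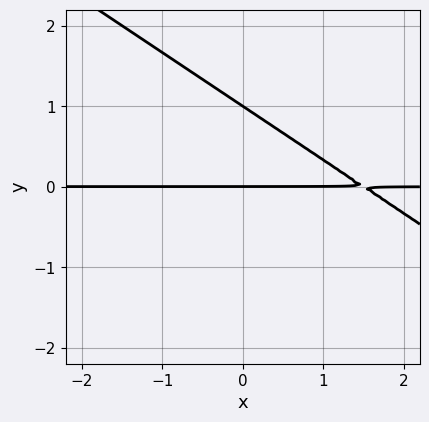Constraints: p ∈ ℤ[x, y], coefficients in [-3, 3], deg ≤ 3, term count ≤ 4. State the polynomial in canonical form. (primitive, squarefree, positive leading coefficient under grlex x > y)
2*x*y + 3*y^2 - 3*y

1. The degree is 2 — the shape is more complex than any degree-1 curve.
2. From the axis intercepts and sections: among the integer gridlines, it crosses the y-axis at y ∈ {0, 1}; the visible x-axis segment lies entirely on the curve.
3. Together with the visible shape, these determine p as stated.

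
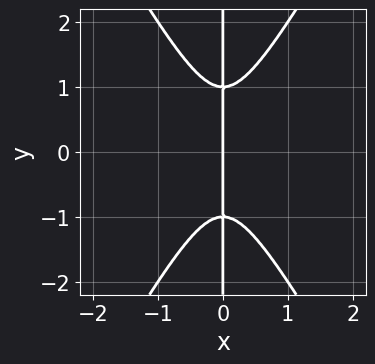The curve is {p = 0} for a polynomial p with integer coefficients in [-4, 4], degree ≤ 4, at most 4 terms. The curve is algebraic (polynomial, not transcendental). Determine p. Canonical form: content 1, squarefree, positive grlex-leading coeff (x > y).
3*x^3 - x*y^2 + x

First, the degree is 3 — the shape is more complex than any degree-2 curve.
Then, symmetries: it's symmetric under y → −y, forcing even powers of y.
Next, observable constraints: the visible y-axis segment lies entirely on the curve; it crosses the x-axis at the gridline x = 0.
Finally, these observations pin down the coefficients.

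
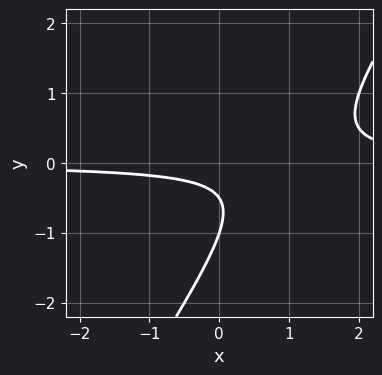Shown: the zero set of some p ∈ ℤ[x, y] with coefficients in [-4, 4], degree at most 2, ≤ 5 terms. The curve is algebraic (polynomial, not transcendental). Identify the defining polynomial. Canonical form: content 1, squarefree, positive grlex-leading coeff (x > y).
3*x*y - 2*y^2 - 3*y - 1

1. Degree: no degree-1 curve has this shape, so deg p = 2.
2. From the axis intercepts and sections: it crosses the y-axis at the gridline y = -1; the curve avoids every integer x-axis point in the box.
3. The integer polynomial consistent with all of this is the stated p.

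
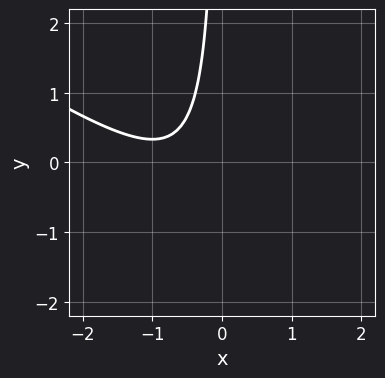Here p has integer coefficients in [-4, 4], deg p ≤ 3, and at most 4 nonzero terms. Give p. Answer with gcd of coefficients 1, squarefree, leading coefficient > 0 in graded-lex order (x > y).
2*x^2 + 3*x*y + 3*x + 2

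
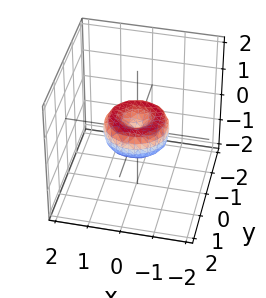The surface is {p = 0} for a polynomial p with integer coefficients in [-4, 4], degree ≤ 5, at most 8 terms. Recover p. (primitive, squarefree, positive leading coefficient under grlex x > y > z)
x^4 + 2*x^2*y^2 + y^4 - x^2 - y^2 + z^2

deg p = 4. No degree-3 surface has this shape.
Symmetry: the surface is invariant under rotation about z: p = q(x² + y², z).
From the axis intercepts and sections: among the integer gridlines, it crosses the y-axis at y ∈ {-1, 0, 1}; the x-axis gridline crossings are at x ∈ {-1, 0, 1}; a circular section at z = 0 has radius exactly 1.
These observations pin down the coefficients.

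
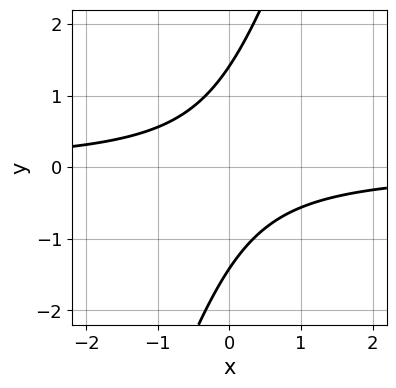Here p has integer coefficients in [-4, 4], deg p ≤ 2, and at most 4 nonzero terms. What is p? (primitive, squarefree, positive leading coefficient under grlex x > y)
1. deg p = 2. The shape is more complex than any degree-1 curve.
2. Observable constraints: it misses every integer gridline on the x-axis.
3. Fitting integer coefficients to these (and the overall shape) gives p.

3*x*y - y^2 + 2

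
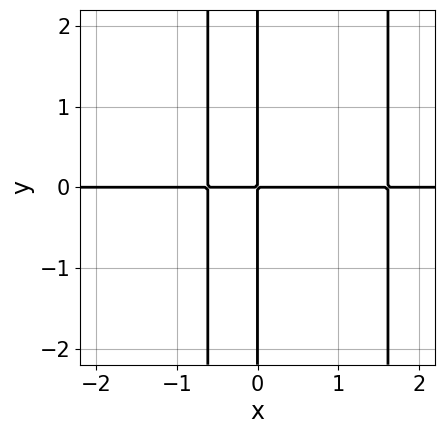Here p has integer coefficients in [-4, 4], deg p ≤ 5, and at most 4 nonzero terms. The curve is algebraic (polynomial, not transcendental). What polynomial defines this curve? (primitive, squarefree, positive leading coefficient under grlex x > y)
Degree: the shape is more complex than any degree-3 curve, so deg p = 4.
From the axis intercepts and sections: the visible y-axis segment lies entirely on the curve; every point of the x-axis in the box is on the curve.
Fitting integer coefficients to these (and the overall shape) gives p.

x^3*y - x^2*y - x*y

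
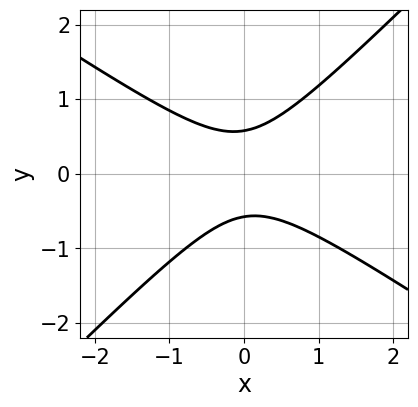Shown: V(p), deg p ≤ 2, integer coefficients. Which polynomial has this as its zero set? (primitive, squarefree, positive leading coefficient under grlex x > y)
2*x^2 + x*y - 3*y^2 + 1

1. The degree is 2 — a generic line meets the curve in up to 2 points.
2. From the axis intercepts and sections: the curve avoids every integer x-axis point in the box.
3. The integer polynomial consistent with all of this is the stated p.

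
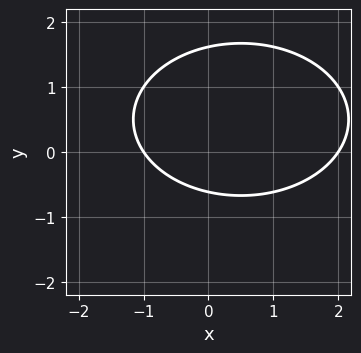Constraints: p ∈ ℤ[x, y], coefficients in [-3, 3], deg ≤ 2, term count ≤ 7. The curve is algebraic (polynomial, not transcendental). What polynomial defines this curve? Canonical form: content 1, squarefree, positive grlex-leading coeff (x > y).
x^2 + 2*y^2 - x - 2*y - 2

(a) The degree is 2 — the shape is more complex than any degree-1 curve.
(b) From the axis intercepts and sections: the x-axis gridline crossings are at x ∈ {-1, 2}.
(c) Matching integer coefficients to the picture gives p.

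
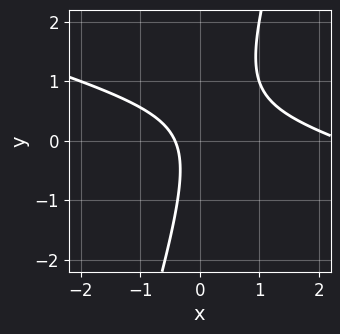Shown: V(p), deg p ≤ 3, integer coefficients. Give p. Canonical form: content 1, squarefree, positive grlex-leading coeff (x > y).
x^2 + 3*x*y - y^2 - 2*x - 1

First, deg p = 2. The shape is more complex than any degree-1 curve.
Next, against the integer gridlines: it misses every integer gridline on the y-axis.
Finally, matching integer coefficients to the picture gives p.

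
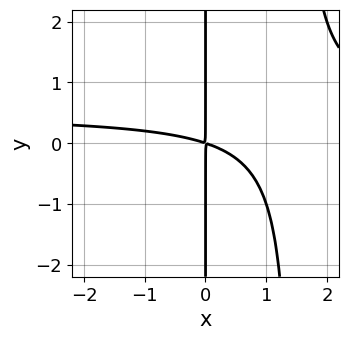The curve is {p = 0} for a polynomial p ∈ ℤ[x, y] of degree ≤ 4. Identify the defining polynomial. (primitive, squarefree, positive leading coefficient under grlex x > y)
1. The degree is 3 — a generic line meets the curve in up to 3 points.
2. Against the integer gridlines: the visible y-axis segment lies entirely on the curve.
3. These observations pin down the coefficients.

2*x^2*y - x^2 - 3*x*y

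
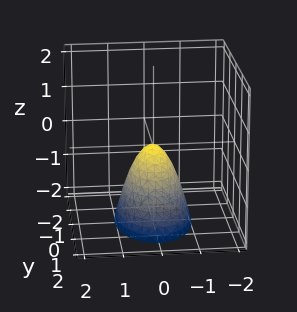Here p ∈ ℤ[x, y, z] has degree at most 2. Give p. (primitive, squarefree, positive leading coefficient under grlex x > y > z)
2*x^2 + y^2 + z

The degree is 2 — a paraboloid; a quadric.
Symmetries: mirror symmetry x ↦ −x ⇒ only even powers of x; the y ↦ −y reflection is a symmetry, so y appears only in even powers.
Observable constraints: one y-axis crossing is at y = 0; one z-axis crossing is at z = 0; it crosses the x-axis at the gridline x = 0.
These observations pin down the coefficients.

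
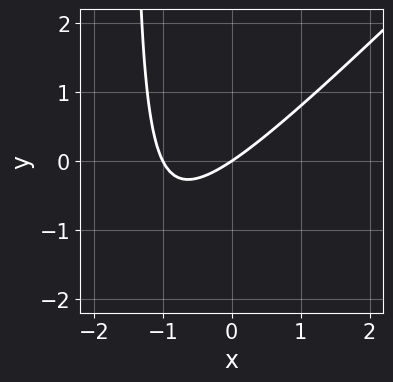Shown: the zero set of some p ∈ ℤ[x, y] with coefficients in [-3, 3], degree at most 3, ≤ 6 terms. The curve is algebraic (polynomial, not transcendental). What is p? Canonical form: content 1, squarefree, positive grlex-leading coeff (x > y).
1. Degree: no degree-1 curve has this shape, so deg p = 2.
2. Reading off the gridlines: among the integer gridlines, it crosses the x-axis at x ∈ {-1, 0}; it crosses the y-axis at the gridline y = 0.
3. The integer polynomial consistent with all of this is the stated p.

2*x^2 - 2*x*y + 2*x - 3*y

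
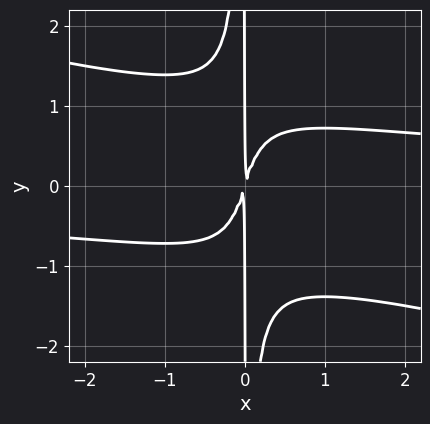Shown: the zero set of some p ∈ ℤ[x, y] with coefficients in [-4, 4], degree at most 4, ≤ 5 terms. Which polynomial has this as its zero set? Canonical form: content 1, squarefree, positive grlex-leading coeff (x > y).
x^3*y + 3*x^2*y^2 - 3*x^2 + x*y

deg p = 4.
Against the integer gridlines: the visible y-axis segment lies entirely on the curve.
Solving for integer coefficients yields p as stated.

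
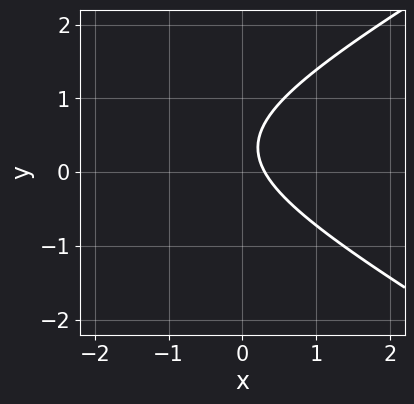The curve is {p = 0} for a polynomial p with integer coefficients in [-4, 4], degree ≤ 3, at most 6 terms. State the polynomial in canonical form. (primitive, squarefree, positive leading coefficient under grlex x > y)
(a) deg p = 2. No degree-1 curve has this shape.
(b) From the visible intercepts: it misses every integer gridline on the y-axis.
(c) Matching integer coefficients to the picture gives p.

x^2 - 3*y^2 + 3*x + 2*y - 1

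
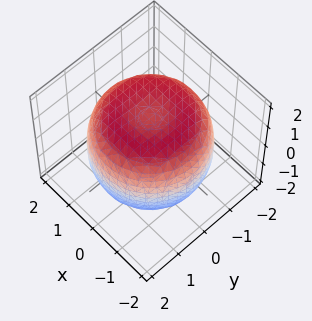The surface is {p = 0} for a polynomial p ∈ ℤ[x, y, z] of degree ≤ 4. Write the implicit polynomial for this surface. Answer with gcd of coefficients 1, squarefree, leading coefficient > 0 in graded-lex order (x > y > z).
1. The degree is 4 — a generic line meets the surface in up to 4 points.
2. Symmetry: the z-axis is an axis of rotation, so x and y enter only as x² + y².
3. Checking where it meets the axes: a circular section at z = -1 has radius between 1 and 2.
4. Putting this together gives p.

x^4 + 2*x^2*y^2 + y^4 - 2*x^2 - 2*y^2 + 2*z^2 - 3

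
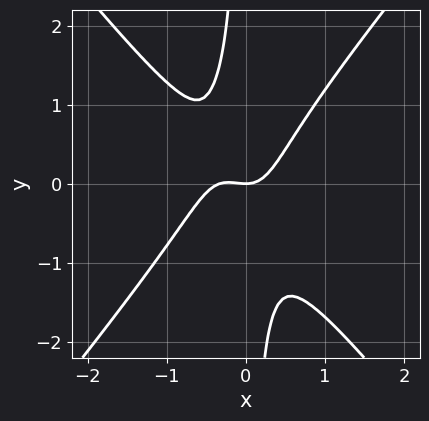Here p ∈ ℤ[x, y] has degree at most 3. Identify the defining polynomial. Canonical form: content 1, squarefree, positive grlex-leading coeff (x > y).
3*x^3 - 2*x*y^2 + x^2 - y

1. The degree is 3 — the shape is more complex than any degree-2 curve.
2. Against the integer gridlines: it crosses the y-axis at the gridline y = 0; one x-axis crossing is at x = 0.
3. Putting this together gives p.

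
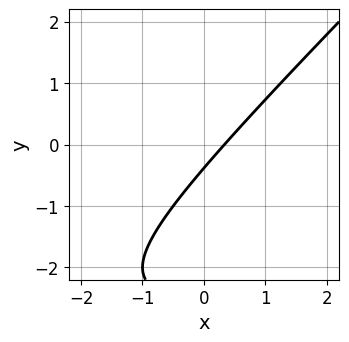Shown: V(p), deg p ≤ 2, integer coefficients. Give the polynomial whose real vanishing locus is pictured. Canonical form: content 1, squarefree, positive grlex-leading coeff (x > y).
x*y - y^2 + 3*x - 3*y - 1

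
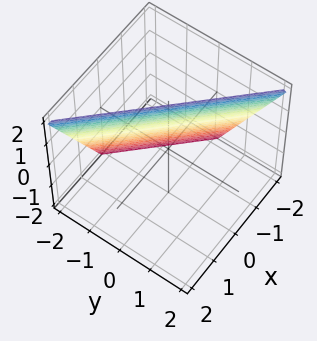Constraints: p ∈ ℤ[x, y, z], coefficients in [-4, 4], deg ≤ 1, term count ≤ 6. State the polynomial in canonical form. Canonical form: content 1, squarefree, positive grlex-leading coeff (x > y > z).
2*x + 2*y - z + 2

First, deg p = 1.
Then, against the integer gridlines: it meets the y-axis at y = -1 (among the integer gridlines); it meets the z-axis at z = 2 (among the integer gridlines); one x-axis crossing is at x = -1.
Finally, matching integer coefficients to the picture gives p.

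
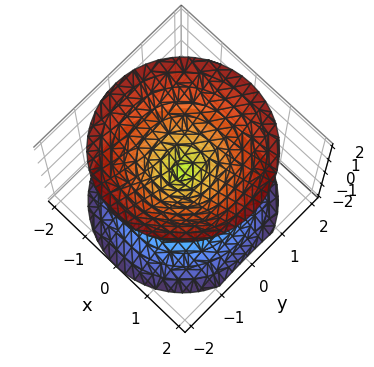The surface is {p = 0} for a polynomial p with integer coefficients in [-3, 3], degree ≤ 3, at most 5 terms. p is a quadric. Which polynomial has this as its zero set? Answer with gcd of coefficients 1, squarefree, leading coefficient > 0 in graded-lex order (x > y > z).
x^2 + y^2 - z^2

I count 2 distinct pieces.
The degree is 2 — two nappes meeting at a single point; a quadric.
Symmetries: rotational symmetry about the z-axis ⇒ p depends on x, y only through x² + y²; it's symmetric under z → −z, forcing even powers of z.
Against the integer gridlines: it meets the z-axis at z = 0 (among the integer gridlines); a circular section at z = 1 has radius exactly 1; one y-axis crossing is at y = 0.
Solving for integer coefficients yields p as stated.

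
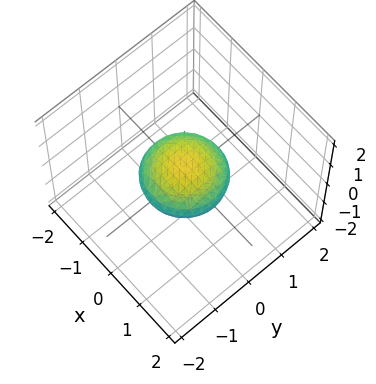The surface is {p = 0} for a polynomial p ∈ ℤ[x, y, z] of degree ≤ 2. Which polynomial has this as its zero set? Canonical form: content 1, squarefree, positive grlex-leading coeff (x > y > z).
1. The degree is 2 — a generic line meets the surface in up to 2 points.
2. By symmetry, every cross-section ⟂ z is a circle, so x, y appear only via x² + y².
3. Observable constraints: among the integer gridlines, it crosses the x-axis at x ∈ {-1, 1}; a circular section at z = 0 has radius exactly 1; the y-axis gridline crossings are at y ∈ {-1, 1}.
4. Solving for integer coefficients yields p as stated.

x^2 + y^2 + 3*z^2 - 1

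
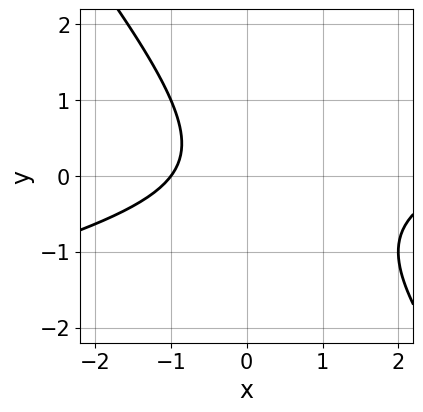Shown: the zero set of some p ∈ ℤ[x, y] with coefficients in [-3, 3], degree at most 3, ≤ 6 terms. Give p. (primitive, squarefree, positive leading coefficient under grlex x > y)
x^2 - 3*x*y - 3*y^2 - 2*x - 3

First, degree: no degree-1 curve has this shape, so deg p = 2.
Next, from the visible intercepts: the curve avoids every integer y-axis point in the box; it crosses the x-axis at the gridline x = -1.
Finally, the integer polynomial consistent with all of this is the stated p.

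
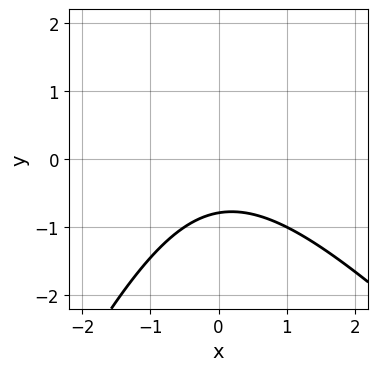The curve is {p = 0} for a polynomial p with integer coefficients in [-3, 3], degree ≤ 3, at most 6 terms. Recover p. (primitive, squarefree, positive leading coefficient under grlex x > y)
2*x^2 + x*y - y^2 + 3*y + 3

(a) deg p = 2.
(b) Against the integer gridlines: the curve avoids every integer x-axis point in the box.
(c) Assembling these constraints gives the stated polynomial.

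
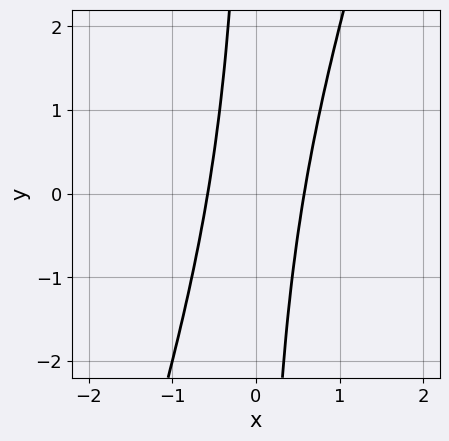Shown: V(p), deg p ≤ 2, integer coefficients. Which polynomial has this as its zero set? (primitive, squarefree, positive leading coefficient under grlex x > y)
3*x^2 - x*y - 1

1. The degree is 2 — the shape is more complex than any degree-1 curve.
2. From the visible intercepts: no y-intercept at any integer in the box.
3. These observations pin down the coefficients.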